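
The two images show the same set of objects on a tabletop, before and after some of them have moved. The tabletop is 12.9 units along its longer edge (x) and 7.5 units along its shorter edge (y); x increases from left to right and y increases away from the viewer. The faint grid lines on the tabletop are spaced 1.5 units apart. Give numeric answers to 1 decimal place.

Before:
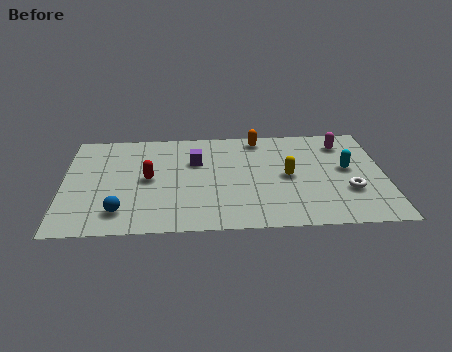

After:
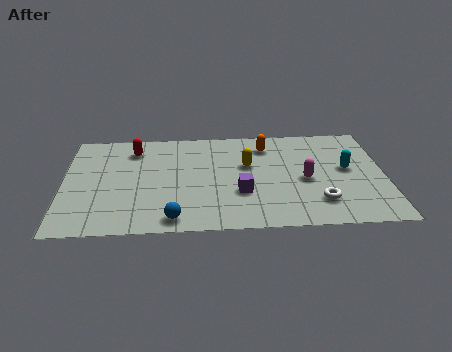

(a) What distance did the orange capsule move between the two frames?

0.7

From (7.9, 6.6) to (8.2, 6.0), the orange capsule covered √(0.3² + 0.6²) ≈ 0.7 units.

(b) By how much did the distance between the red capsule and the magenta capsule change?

-0.8

The distance was about 8.2 in the first image and 7.4 in the second, so they moved 0.8 units closer together.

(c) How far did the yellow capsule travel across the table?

1.8

From (9.0, 3.7) to (7.4, 4.6), the yellow capsule covered √(1.6² + 0.9²) ≈ 1.8 units.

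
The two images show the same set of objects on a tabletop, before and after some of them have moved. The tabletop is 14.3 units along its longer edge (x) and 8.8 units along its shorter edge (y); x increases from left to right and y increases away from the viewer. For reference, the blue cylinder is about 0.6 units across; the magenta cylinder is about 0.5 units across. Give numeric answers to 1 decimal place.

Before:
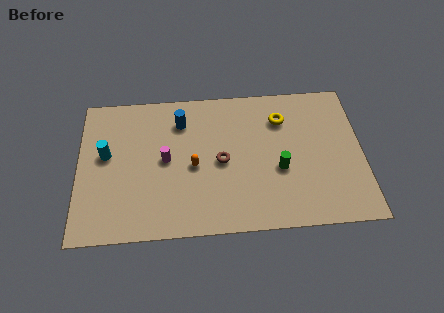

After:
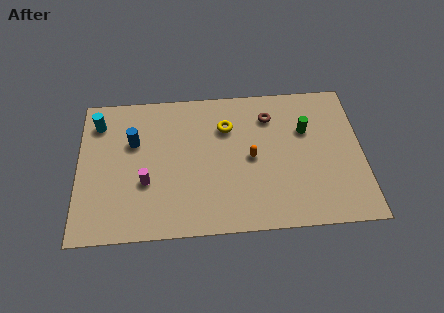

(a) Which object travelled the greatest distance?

the brown torus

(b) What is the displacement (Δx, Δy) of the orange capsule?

(2.9, 0.3)

The orange capsule started near (5.8, 4.0) and ended near (8.7, 4.3).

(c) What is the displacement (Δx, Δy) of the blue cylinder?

(-2.4, -1.1)

From the two frames, the blue cylinder sits at roughly (5.2, 6.8) before and (2.8, 5.7) after.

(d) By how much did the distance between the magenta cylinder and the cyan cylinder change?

+1.5

Before: roughly 3.0 units apart; after: 4.5. That's 1.5 units further apart.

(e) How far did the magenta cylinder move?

1.6

The magenta cylinder was near (4.4, 4.5) before and (3.4, 3.2) after, so it travelled √(1.0² + 1.3²) ≈ 1.6 units.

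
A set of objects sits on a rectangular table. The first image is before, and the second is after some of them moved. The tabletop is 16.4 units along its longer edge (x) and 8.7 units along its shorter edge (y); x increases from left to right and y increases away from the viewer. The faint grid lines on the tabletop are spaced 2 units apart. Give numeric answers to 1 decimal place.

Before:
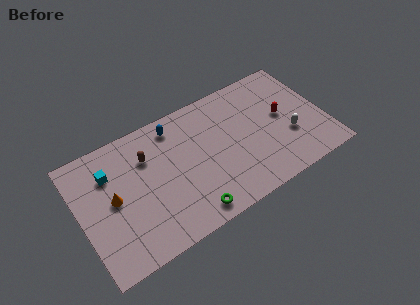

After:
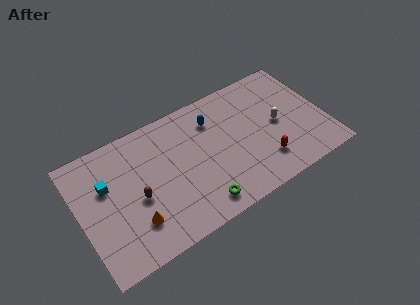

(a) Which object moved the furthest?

the red capsule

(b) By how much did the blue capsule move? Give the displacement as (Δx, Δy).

(2.5, -0.8)

The blue capsule started near (6.7, 7.4) and ended near (9.2, 6.6).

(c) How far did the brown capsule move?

2.6

From (4.7, 6.2) to (3.7, 3.8), the brown capsule covered √(1.0² + 2.4²) ≈ 2.6 units.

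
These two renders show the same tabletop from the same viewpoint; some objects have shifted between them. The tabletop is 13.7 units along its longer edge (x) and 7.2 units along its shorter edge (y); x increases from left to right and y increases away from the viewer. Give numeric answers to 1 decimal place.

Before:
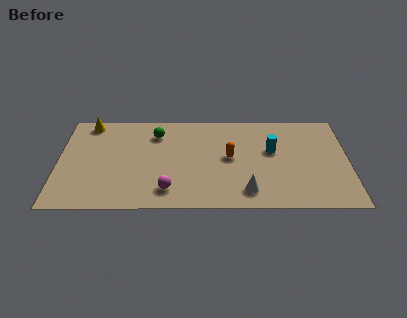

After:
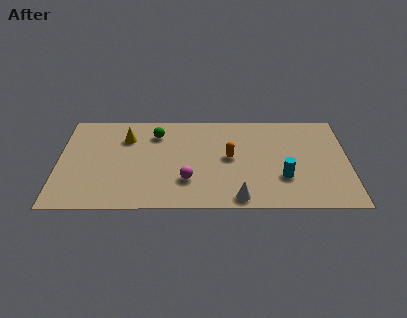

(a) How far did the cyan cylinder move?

2.1

The cyan cylinder was near (10.1, 4.3) before and (10.6, 2.3) after, so it travelled √(0.5² + 2.0²) ≈ 2.1 units.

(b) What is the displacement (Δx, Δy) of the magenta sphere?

(0.9, 0.7)

The magenta sphere started near (5.2, 1.4) and ended near (6.1, 2.1).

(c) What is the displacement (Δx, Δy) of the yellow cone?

(1.8, -1.1)

The yellow cone started near (1.4, 6.4) and ended near (3.2, 5.3).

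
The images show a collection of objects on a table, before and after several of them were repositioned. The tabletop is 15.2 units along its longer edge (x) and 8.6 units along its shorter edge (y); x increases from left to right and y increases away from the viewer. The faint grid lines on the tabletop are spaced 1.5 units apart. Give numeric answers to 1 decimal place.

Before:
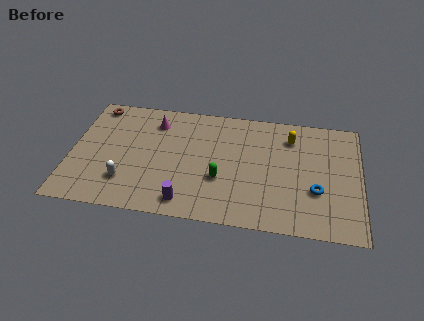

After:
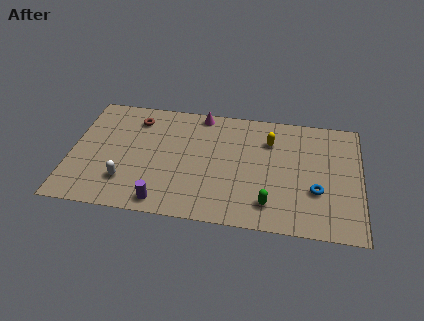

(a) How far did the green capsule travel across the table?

3.0

The green capsule was near (7.9, 3.1) before and (10.5, 1.7) after, so it travelled √(2.6² + 1.4²) ≈ 3.0 units.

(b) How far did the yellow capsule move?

1.2

The yellow capsule moved from about (11.5, 6.7) to (10.4, 6.3), a distance of √(1.1² + 0.4²) ≈ 1.2.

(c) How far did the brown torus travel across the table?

2.3

From (1.1, 7.6) to (3.3, 6.9), the brown torus covered √(2.2² + 0.7²) ≈ 2.3 units.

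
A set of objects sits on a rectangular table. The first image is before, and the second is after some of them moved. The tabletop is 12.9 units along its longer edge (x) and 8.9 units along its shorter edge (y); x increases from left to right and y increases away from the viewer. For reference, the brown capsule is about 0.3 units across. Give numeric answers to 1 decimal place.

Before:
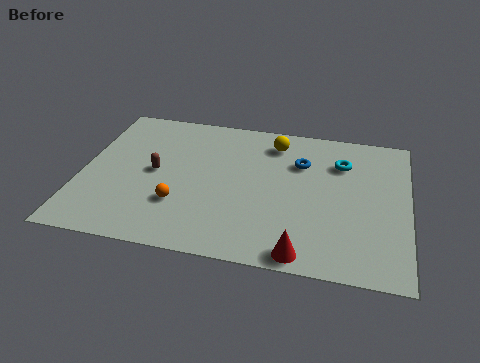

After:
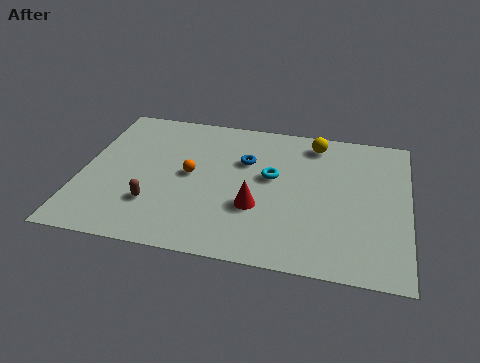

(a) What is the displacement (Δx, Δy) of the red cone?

(-1.9, 2.3)

The red cone started near (8.9, 0.8) and ended near (7.0, 3.1).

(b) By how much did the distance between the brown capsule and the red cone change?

-3.0

The distance was about 7.0 in the first image and 4.0 in the second, so they moved 3.0 units closer together.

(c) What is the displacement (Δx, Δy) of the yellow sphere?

(1.6, 0.3)

From the two frames, the yellow sphere sits at roughly (7.5, 7.3) before and (9.1, 7.6) after.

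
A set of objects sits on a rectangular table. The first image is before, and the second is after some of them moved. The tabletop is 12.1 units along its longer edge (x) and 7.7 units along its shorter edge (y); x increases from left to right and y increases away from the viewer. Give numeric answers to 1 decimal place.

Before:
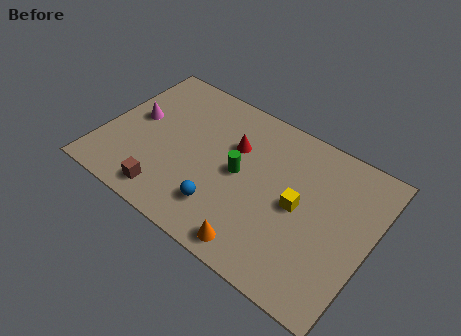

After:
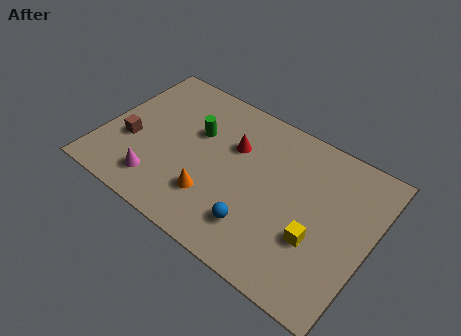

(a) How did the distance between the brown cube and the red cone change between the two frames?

+0.3

They were about 4.6 units apart before and 4.9 after — 0.3 units further apart.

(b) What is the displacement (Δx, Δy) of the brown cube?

(-2.1, 1.8)

The brown cube started near (3.4, 1.1) and ended near (1.3, 2.9).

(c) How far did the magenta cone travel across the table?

3.1

The magenta cone moved from about (1.3, 4.2) to (2.9, 1.5), a distance of √(1.6² + 2.7²) ≈ 3.1.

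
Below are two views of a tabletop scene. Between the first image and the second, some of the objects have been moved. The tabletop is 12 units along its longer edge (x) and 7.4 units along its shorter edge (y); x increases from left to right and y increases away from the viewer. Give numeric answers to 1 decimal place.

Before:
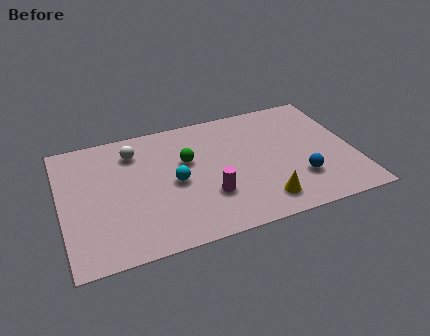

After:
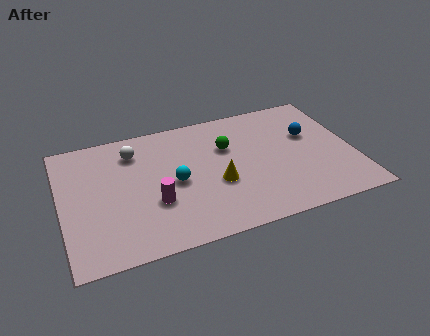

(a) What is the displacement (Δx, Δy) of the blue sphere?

(0.7, 2.5)

The blue sphere started near (9.6, 2.1) and ended near (10.3, 4.6).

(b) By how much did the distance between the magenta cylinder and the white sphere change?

-1.2

Before: roughly 4.5 units apart; after: 3.3. That's 1.2 units closer together.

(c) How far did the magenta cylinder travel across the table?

2.2

From (5.9, 2.3) to (3.7, 2.6), the magenta cylinder covered √(2.2² + 0.3²) ≈ 2.2 units.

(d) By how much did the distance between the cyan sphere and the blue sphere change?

+0.6

Before: roughly 5.2 units apart; after: 5.8. That's 0.6 units further apart.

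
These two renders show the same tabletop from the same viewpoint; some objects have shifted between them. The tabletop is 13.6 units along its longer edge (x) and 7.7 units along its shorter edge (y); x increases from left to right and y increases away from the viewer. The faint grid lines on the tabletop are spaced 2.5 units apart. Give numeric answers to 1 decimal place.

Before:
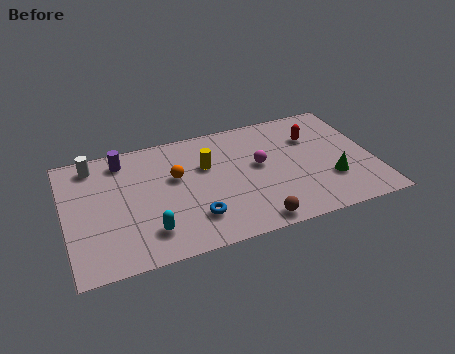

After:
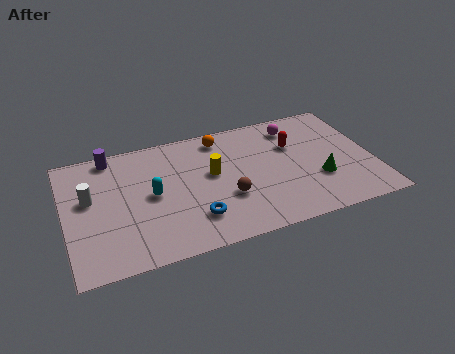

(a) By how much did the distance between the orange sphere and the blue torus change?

+2.1

Before: roughly 2.9 units apart; after: 5.0. That's 2.1 units further apart.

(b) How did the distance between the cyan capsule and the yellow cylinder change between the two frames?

-1.6

The distance was about 4.3 in the first image and 2.7 in the second, so they moved 1.6 units closer together.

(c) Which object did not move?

the blue torus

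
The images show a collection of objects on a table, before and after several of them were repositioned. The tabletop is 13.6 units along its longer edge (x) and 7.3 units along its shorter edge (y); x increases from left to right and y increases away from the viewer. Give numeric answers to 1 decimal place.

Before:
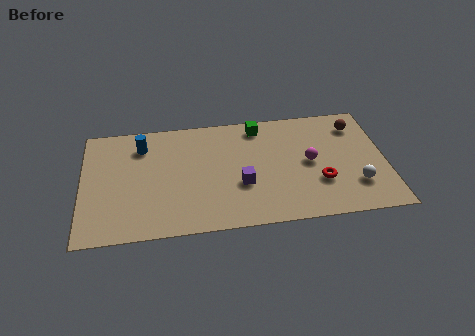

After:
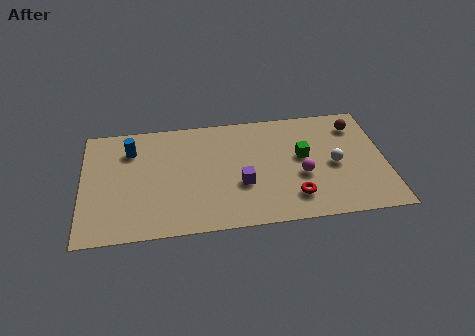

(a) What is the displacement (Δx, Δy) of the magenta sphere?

(-0.4, -0.8)

From the two frames, the magenta sphere sits at roughly (10.2, 3.7) before and (9.8, 2.9) after.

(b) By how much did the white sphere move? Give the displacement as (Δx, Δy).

(-0.9, 1.4)

The white sphere was at about (12.2, 2.0) and moved to about (11.3, 3.4).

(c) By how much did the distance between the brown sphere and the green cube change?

-1.4

The distance was about 4.4 in the first image and 3.0 in the second, so they moved 1.4 units closer together.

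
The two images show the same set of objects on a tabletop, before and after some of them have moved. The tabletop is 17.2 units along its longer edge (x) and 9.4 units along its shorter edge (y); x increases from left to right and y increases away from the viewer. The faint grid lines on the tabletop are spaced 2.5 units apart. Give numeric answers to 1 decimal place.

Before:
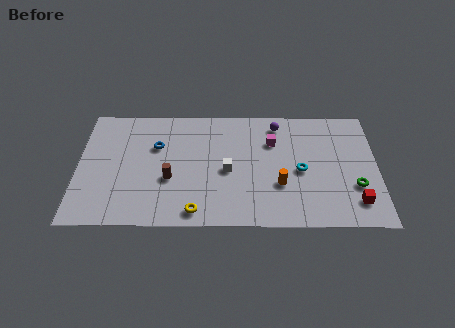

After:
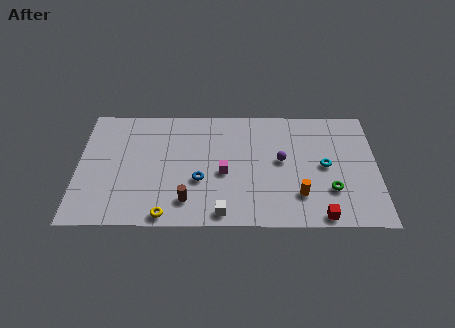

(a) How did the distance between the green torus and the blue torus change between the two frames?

-4.3

They were about 11.8 units apart before and 7.5 after — 4.3 units closer together.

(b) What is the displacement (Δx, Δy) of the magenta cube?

(-2.8, -2.5)

From the two frames, the magenta cube sits at roughly (11.2, 6.6) before and (8.4, 4.1) after.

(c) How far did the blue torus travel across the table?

3.7

From (4.5, 6.2) to (7.0, 3.5), the blue torus covered √(2.5² + 2.7²) ≈ 3.7 units.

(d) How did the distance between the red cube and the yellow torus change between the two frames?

-0.3

The distance was about 9.1 in the first image and 8.8 in the second, so they moved 0.3 units closer together.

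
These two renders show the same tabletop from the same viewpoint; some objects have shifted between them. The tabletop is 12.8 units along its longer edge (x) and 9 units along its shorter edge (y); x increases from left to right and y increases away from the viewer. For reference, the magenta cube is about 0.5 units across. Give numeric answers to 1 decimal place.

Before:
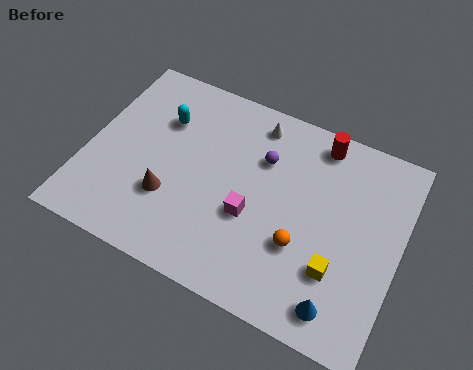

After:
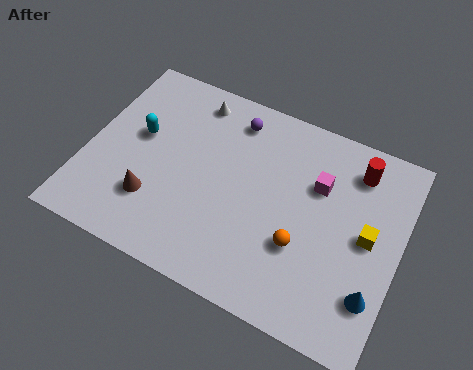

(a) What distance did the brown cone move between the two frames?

0.7

The brown cone was near (3.6, 2.9) before and (3.0, 2.5) after, so it travelled √(0.6² + 0.4²) ≈ 0.7 units.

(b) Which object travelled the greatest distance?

the magenta cube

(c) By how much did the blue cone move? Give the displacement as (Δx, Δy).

(1.2, 1.0)

The blue cone started near (10.8, 1.3) and ended near (12.0, 2.3).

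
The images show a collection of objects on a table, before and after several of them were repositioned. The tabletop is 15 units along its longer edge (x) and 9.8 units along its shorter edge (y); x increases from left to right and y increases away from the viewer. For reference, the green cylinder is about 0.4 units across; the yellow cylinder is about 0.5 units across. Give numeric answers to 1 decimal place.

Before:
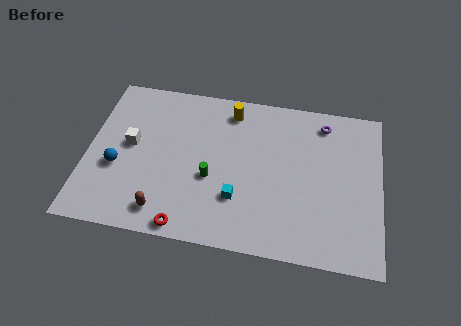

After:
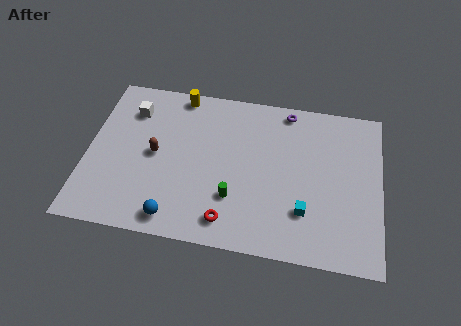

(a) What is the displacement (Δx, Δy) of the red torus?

(2.1, 0.7)

From the two frames, the red torus sits at roughly (5.3, 0.8) before and (7.4, 1.5) after.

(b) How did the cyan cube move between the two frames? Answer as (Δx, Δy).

(3.4, -0.2)

The cyan cube started near (7.8, 2.9) and ended near (11.2, 2.7).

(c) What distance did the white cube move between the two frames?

2.2

The white cube was near (2.2, 5.3) before and (2.1, 7.5) after, so it travelled √(0.1² + 2.2²) ≈ 2.2 units.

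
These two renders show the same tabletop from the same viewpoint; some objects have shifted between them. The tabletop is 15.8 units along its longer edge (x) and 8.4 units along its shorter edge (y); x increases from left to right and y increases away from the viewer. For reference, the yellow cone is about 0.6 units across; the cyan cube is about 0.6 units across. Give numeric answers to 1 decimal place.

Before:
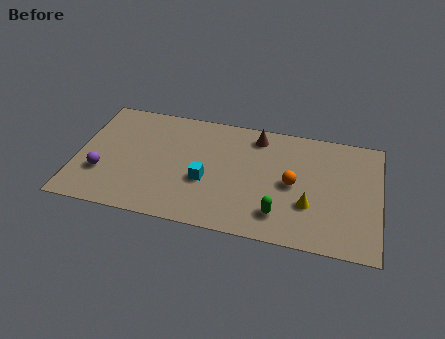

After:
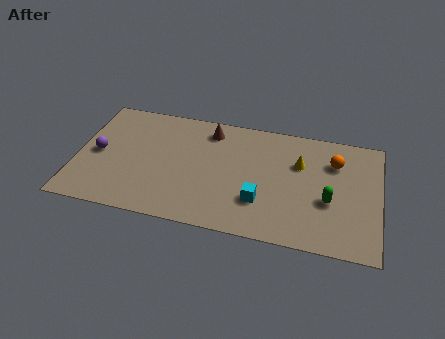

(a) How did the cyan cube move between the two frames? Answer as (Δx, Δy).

(2.9, -0.8)

The cyan cube was at about (6.8, 3.3) and moved to about (9.7, 2.5).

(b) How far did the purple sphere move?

1.4

From (1.4, 2.7) to (1.1, 4.1), the purple sphere covered √(0.3² + 1.4²) ≈ 1.4 units.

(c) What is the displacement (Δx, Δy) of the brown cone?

(-2.5, -0.1)

From the two frames, the brown cone sits at roughly (9.3, 7.1) before and (6.8, 7.0) after.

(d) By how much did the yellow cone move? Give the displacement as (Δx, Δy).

(-0.6, 2.8)

From the two frames, the yellow cone sits at roughly (12.2, 2.8) before and (11.6, 5.6) after.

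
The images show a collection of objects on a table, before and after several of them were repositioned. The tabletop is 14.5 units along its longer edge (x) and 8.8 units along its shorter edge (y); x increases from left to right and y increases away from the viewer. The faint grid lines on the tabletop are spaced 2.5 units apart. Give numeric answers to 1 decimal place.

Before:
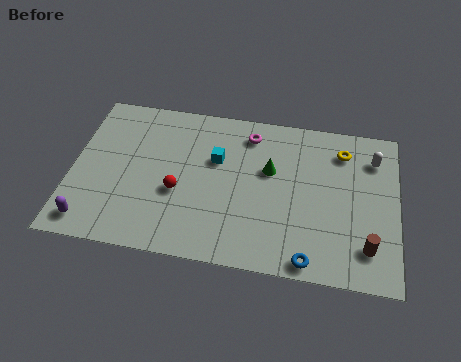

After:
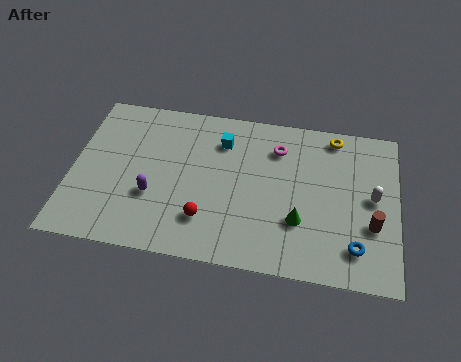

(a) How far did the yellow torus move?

0.9

The yellow torus moved from about (12.0, 7.0) to (11.6, 7.8), a distance of √(0.4² + 0.8²) ≈ 0.9.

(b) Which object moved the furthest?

the purple capsule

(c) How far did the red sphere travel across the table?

1.8

From (4.8, 3.5) to (6.1, 2.2), the red sphere covered √(1.3² + 1.3²) ≈ 1.8 units.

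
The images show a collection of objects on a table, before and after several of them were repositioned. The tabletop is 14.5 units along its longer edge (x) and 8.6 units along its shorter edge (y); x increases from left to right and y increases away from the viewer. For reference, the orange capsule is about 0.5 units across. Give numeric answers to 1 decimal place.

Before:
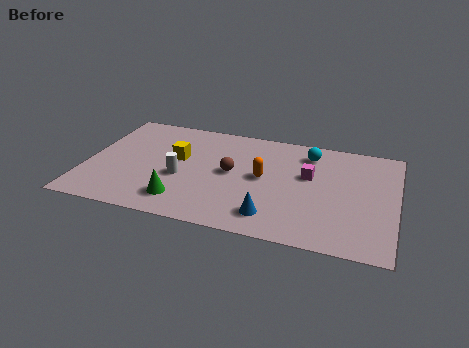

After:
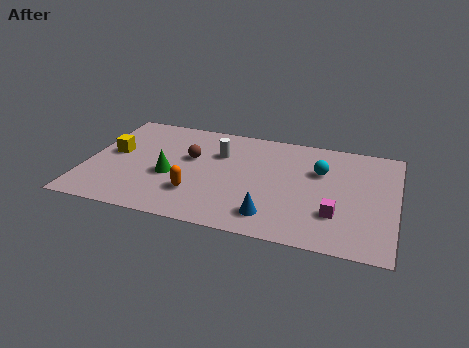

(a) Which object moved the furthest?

the orange capsule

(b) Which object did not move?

the blue cone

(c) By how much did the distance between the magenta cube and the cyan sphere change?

+1.5

They were about 1.8 units apart before and 3.3 after — 1.5 units further apart.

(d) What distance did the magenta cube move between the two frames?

3.0

From (10.4, 5.2) to (11.8, 2.5), the magenta cube covered √(1.4² + 2.7²) ≈ 3.0 units.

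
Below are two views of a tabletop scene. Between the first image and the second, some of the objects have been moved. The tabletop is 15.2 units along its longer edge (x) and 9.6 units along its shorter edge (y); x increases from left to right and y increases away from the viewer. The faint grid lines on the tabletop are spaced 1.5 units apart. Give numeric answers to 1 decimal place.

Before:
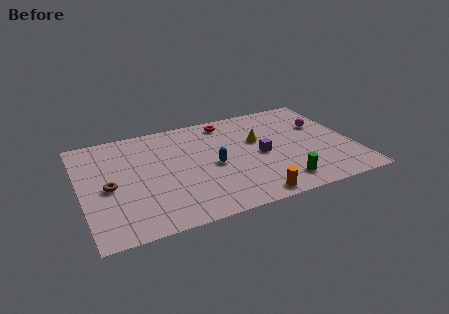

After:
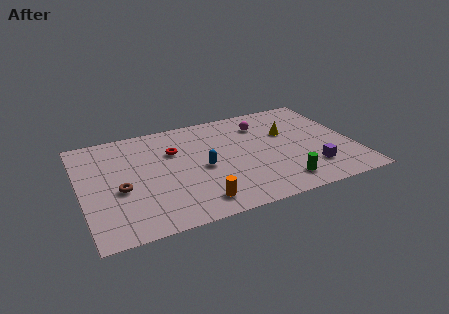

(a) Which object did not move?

the green cylinder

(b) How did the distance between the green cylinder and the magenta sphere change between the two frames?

+0.4

Before: roughly 5.4 units apart; after: 5.8. That's 0.4 units further apart.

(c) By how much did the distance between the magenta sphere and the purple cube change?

+1.5

Before: roughly 4.1 units apart; after: 5.6. That's 1.5 units further apart.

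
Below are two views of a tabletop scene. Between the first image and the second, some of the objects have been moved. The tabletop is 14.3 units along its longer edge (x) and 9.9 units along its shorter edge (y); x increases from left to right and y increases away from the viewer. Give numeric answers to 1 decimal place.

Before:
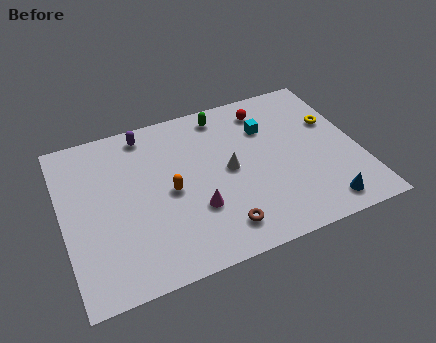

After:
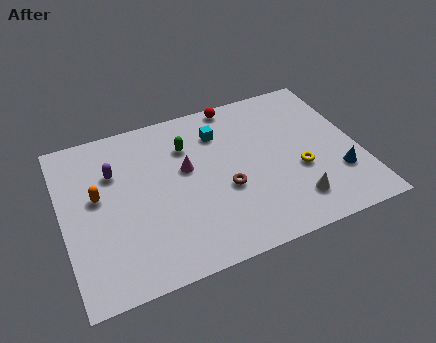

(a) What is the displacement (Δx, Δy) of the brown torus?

(0.5, 2.2)

From the two frames, the brown torus sits at roughly (7.2, 1.7) before and (7.7, 3.9) after.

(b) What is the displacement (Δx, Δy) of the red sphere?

(-1.4, 0.9)

The red sphere started near (10.2, 8.2) and ended near (8.8, 9.1).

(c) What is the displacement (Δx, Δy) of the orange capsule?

(-3.4, 0.9)

The orange capsule was at about (5.1, 4.7) and moved to about (1.7, 5.6).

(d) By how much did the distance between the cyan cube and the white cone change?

+3.4

Before: roughly 2.9 units apart; after: 6.3. That's 3.4 units further apart.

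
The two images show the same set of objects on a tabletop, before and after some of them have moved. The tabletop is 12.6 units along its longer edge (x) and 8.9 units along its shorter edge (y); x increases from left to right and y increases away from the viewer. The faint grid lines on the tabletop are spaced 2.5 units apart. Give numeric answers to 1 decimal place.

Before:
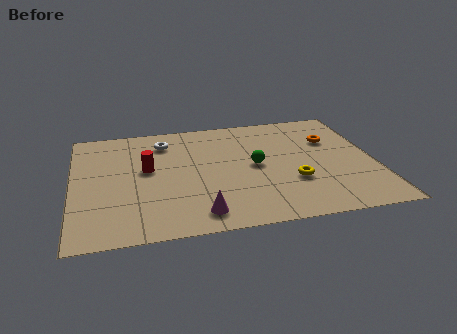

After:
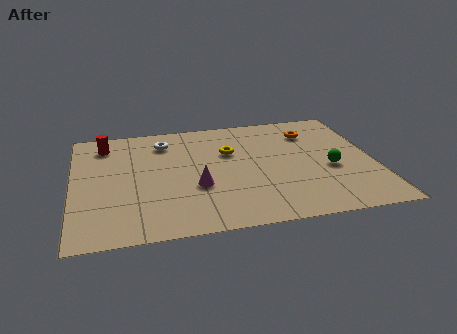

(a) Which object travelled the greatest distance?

the yellow torus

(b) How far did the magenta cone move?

2.0

From (5.1, 1.3) to (5.1, 3.3), the magenta cone covered √(0.0² + 2.0²) ≈ 2.0 units.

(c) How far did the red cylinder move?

2.9

The red cylinder moved from about (3.1, 5.0) to (1.4, 7.3), a distance of √(1.7² + 2.3²) ≈ 2.9.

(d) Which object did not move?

the white torus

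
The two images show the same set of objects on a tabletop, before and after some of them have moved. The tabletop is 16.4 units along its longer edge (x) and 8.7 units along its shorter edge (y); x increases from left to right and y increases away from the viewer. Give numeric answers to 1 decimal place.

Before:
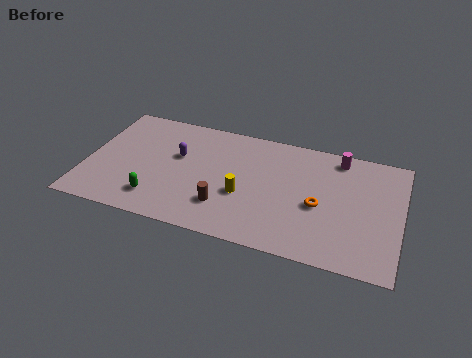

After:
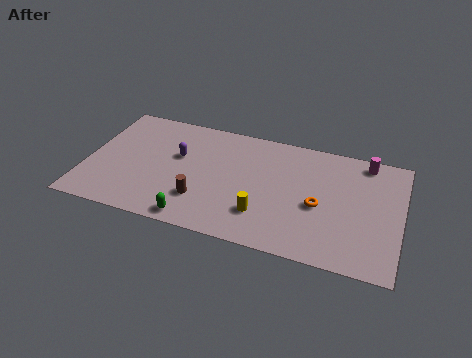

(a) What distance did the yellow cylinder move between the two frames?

1.6

From (8.3, 3.4) to (9.4, 2.3), the yellow cylinder covered √(1.1² + 1.1²) ≈ 1.6 units.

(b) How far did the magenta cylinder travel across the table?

1.4

The magenta cylinder moved from about (13.0, 7.6) to (14.4, 7.7), a distance of √(1.4² + 0.1²) ≈ 1.4.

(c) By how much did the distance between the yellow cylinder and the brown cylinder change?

+1.8

Before: roughly 1.4 units apart; after: 3.2. That's 1.8 units further apart.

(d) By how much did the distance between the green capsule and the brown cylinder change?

-2.0

The distance was about 3.5 in the first image and 1.5 in the second, so they moved 2.0 units closer together.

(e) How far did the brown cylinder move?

1.2

From (7.4, 2.3) to (6.2, 2.4), the brown cylinder covered √(1.2² + 0.1²) ≈ 1.2 units.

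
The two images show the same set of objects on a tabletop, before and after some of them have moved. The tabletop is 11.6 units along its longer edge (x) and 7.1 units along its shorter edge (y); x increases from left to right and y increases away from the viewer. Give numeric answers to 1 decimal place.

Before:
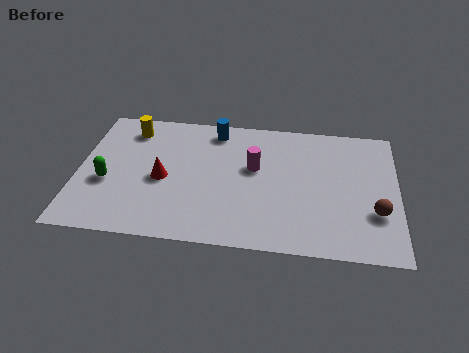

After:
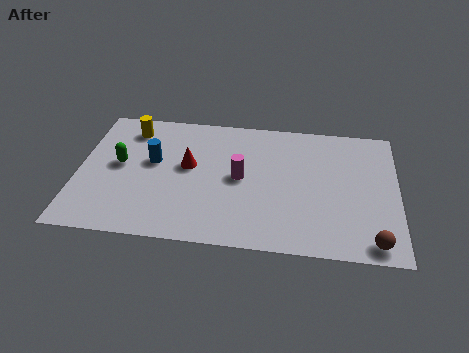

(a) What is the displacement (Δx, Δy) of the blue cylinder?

(-2.2, -2.0)

The blue cylinder started near (4.9, 6.1) and ended near (2.7, 4.1).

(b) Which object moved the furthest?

the blue cylinder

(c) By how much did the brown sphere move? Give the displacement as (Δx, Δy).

(-0.1, -1.5)

The brown sphere started near (10.8, 2.3) and ended near (10.7, 0.8).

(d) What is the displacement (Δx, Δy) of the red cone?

(0.9, 0.8)

From the two frames, the red cone sits at roughly (3.1, 3.2) before and (4.0, 4.0) after.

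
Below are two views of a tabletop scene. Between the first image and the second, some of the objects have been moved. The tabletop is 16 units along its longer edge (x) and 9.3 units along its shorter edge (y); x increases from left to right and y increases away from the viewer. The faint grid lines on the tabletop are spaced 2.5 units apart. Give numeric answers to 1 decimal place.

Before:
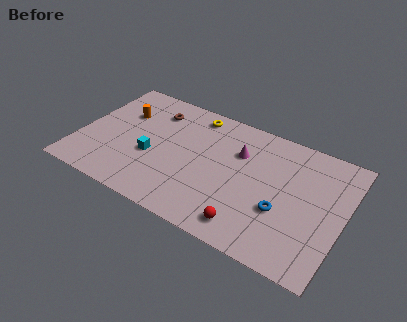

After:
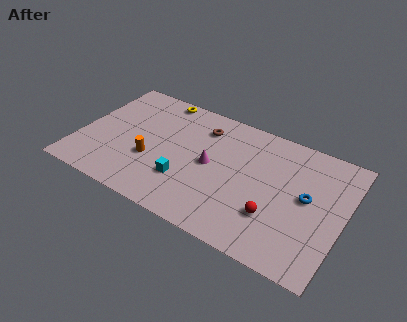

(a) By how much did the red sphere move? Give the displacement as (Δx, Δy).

(1.3, 1.4)

From the two frames, the red sphere sits at roughly (10.8, 1.4) before and (12.1, 2.8) after.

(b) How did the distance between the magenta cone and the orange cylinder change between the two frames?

-3.5

The distance was about 7.2 in the first image and 3.7 in the second, so they moved 3.5 units closer together.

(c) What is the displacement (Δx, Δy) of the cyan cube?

(2.2, -0.9)

The cyan cube was at about (4.5, 3.7) and moved to about (6.7, 2.8).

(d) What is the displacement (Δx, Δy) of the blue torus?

(1.3, 1.6)

From the two frames, the blue torus sits at roughly (12.5, 3.4) before and (13.8, 5.0) after.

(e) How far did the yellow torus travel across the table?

2.3

From (6.5, 8.1) to (4.2, 8.5), the yellow torus covered √(2.3² + 0.4²) ≈ 2.3 units.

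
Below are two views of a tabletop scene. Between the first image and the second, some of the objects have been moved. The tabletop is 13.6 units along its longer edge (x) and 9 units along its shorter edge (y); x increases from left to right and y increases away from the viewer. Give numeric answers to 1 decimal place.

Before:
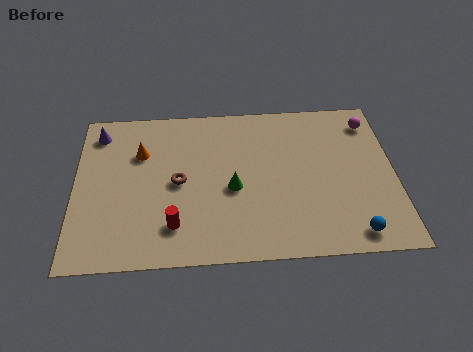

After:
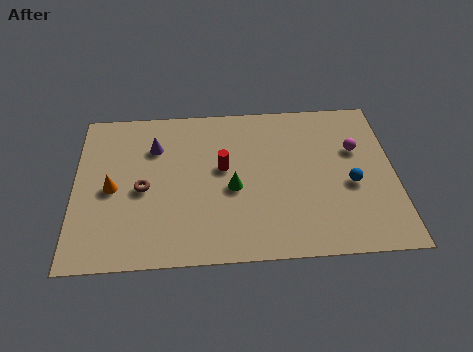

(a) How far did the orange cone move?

2.3

The orange cone moved from about (2.8, 6.2) to (1.6, 4.2), a distance of √(1.2² + 2.0²) ≈ 2.3.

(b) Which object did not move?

the green cone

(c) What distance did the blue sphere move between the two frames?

2.7

The blue sphere moved from about (11.7, 1.1) to (11.7, 3.8), a distance of √(0.0² + 2.7²) ≈ 2.7.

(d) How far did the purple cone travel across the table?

2.6

The purple cone was near (1.0, 7.5) before and (3.4, 6.5) after, so it travelled √(2.4² + 1.0²) ≈ 2.6 units.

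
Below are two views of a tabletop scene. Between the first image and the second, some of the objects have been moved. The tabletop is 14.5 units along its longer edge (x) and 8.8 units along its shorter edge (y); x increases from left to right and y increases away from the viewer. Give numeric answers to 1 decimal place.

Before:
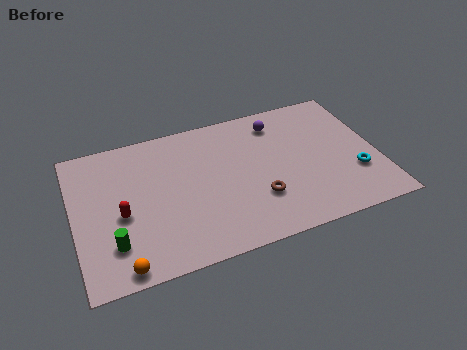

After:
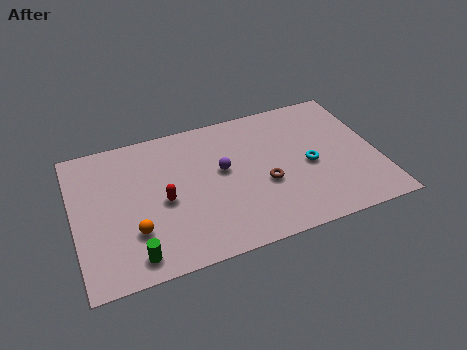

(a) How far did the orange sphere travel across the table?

1.9

From (2.0, 0.8) to (2.7, 2.6), the orange sphere covered √(0.7² + 1.8²) ≈ 1.9 units.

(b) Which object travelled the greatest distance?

the purple sphere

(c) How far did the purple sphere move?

3.6

The purple sphere was near (10.0, 7.2) before and (7.1, 5.0) after, so it travelled √(2.9² + 2.2²) ≈ 3.6 units.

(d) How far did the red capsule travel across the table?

2.0

From (2.2, 3.8) to (4.2, 4.0), the red capsule covered √(2.0² + 0.2²) ≈ 2.0 units.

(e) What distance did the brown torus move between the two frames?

0.9

The brown torus moved from about (8.6, 2.7) to (9.0, 3.5), a distance of √(0.4² + 0.8²) ≈ 0.9.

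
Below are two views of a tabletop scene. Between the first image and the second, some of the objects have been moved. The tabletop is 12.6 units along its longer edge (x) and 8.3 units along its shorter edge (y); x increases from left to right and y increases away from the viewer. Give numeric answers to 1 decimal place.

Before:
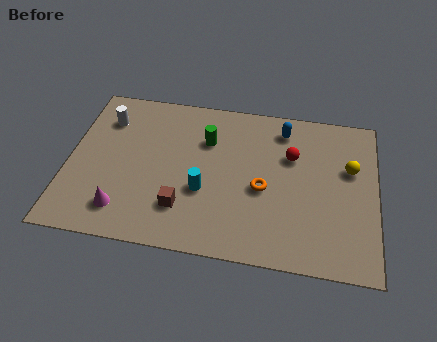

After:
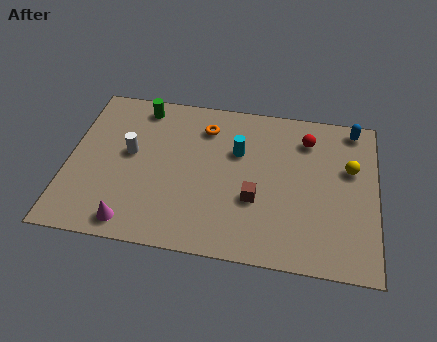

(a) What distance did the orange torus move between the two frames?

3.8

From (8.0, 3.6) to (5.5, 6.5), the orange torus covered √(2.5² + 2.9²) ≈ 3.8 units.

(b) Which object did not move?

the yellow sphere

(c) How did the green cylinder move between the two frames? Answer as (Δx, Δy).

(-2.8, 1.4)

From the two frames, the green cylinder sits at roughly (5.6, 5.8) before and (2.8, 7.2) after.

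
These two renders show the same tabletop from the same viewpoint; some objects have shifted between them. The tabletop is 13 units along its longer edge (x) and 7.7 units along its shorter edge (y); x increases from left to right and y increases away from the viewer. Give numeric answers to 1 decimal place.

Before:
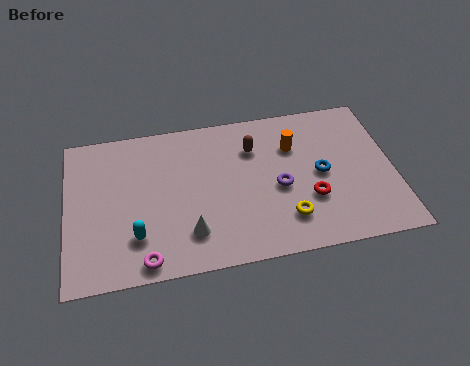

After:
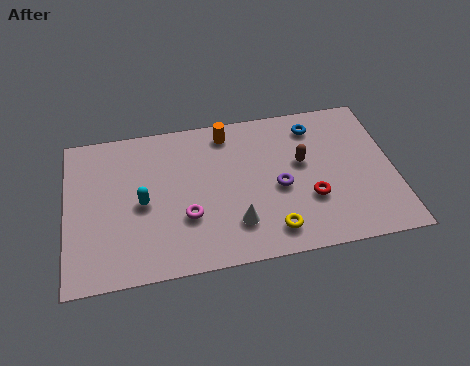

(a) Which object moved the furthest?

the orange cylinder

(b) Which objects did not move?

the red torus and the purple torus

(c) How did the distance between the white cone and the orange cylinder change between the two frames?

-0.9

The distance was about 5.6 in the first image and 4.7 in the second, so they moved 0.9 units closer together.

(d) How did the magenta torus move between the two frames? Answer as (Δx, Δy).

(1.7, 1.8)

From the two frames, the magenta torus sits at roughly (3.0, 0.8) before and (4.7, 2.6) after.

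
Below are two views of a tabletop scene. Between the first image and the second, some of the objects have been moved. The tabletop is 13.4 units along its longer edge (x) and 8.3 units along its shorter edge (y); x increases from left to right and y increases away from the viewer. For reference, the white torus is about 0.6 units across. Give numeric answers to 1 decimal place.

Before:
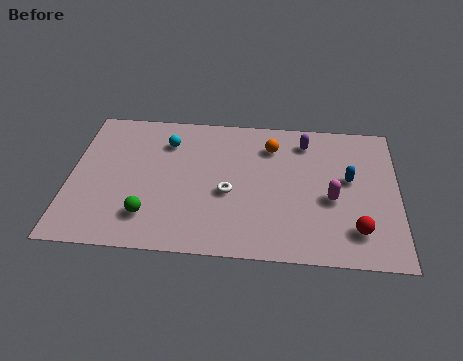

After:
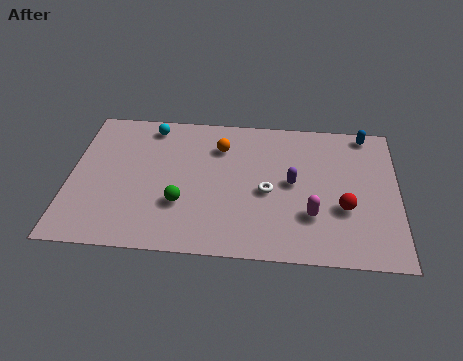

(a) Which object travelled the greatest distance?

the blue capsule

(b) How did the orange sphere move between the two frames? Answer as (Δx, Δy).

(-2.1, -0.2)

The orange sphere was at about (8.2, 6.4) and moved to about (6.1, 6.2).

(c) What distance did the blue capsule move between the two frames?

2.9

The blue capsule moved from about (11.4, 4.7) to (12.1, 7.5), a distance of √(0.7² + 2.8²) ≈ 2.9.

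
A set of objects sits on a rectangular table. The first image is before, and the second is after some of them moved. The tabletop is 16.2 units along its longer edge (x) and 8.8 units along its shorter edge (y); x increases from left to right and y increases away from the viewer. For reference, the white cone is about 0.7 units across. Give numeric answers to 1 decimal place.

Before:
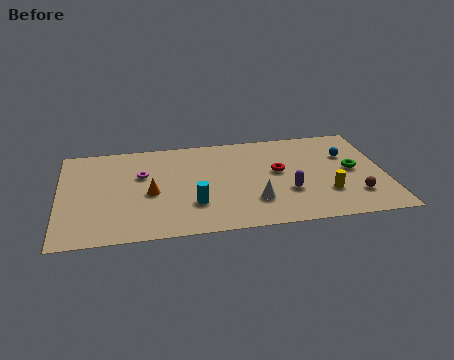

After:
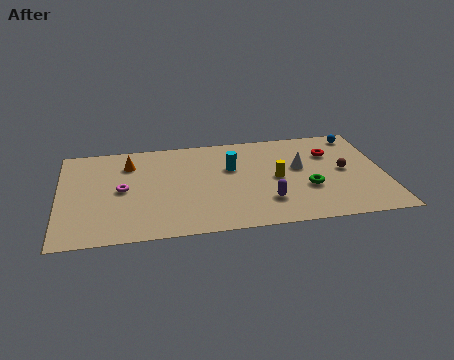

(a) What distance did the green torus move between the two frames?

2.6

The green torus moved from about (14.6, 4.5) to (12.3, 3.2), a distance of √(2.3² + 1.3²) ≈ 2.6.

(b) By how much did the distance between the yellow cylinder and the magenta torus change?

-1.9

Before: roughly 9.6 units apart; after: 7.7. That's 1.9 units closer together.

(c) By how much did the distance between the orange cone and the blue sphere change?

+1.5

Before: roughly 10.1 units apart; after: 11.6. That's 1.5 units further apart.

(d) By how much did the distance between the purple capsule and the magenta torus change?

-0.3

Before: roughly 7.7 units apart; after: 7.4. That's 0.3 units closer together.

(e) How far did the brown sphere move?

2.3

The brown sphere was near (14.6, 2.2) before and (14.2, 4.5) after, so it travelled √(0.4² + 2.3²) ≈ 2.3 units.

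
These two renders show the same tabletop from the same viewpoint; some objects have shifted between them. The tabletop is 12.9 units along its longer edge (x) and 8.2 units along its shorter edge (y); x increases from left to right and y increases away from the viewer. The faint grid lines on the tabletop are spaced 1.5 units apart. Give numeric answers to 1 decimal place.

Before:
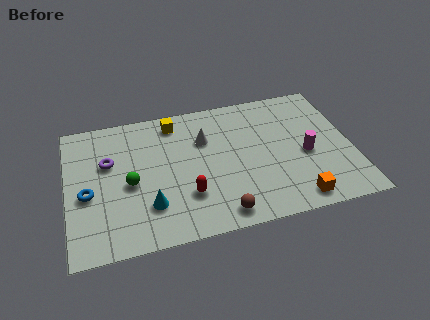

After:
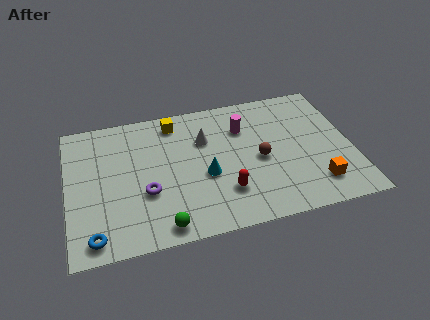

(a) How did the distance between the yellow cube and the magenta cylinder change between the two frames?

-3.4

The distance was about 6.7 in the first image and 3.3 in the second, so they moved 3.4 units closer together.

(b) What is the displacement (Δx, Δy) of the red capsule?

(1.7, -0.2)

The red capsule started near (5.3, 2.4) and ended near (7.0, 2.2).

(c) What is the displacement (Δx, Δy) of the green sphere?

(1.3, -2.8)

The green sphere started near (2.8, 3.7) and ended near (4.1, 0.9).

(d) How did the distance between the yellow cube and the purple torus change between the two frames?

+0.7

They were about 3.6 units apart before and 4.3 after — 0.7 units further apart.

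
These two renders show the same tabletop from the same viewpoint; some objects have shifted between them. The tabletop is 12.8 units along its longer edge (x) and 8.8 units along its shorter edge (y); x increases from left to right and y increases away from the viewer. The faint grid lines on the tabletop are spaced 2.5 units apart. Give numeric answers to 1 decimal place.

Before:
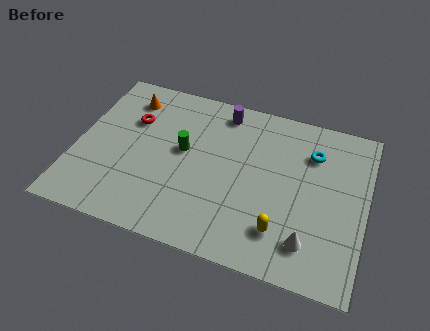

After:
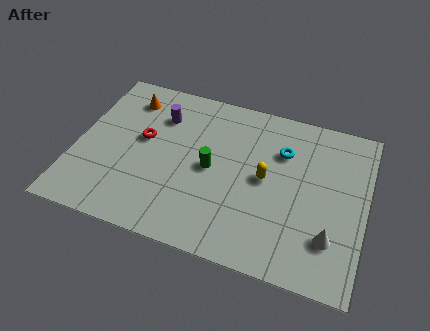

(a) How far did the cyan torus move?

1.3

From (10.3, 6.5) to (9.0, 6.2), the cyan torus covered √(1.3² + 0.3²) ≈ 1.3 units.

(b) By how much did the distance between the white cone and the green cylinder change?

-0.8

Before: roughly 6.6 units apart; after: 5.8. That's 0.8 units closer together.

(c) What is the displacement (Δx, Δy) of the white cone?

(0.9, 0.5)

From the two frames, the white cone sits at roughly (10.5, 1.8) before and (11.4, 2.3) after.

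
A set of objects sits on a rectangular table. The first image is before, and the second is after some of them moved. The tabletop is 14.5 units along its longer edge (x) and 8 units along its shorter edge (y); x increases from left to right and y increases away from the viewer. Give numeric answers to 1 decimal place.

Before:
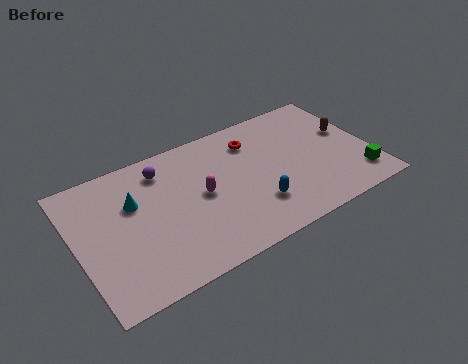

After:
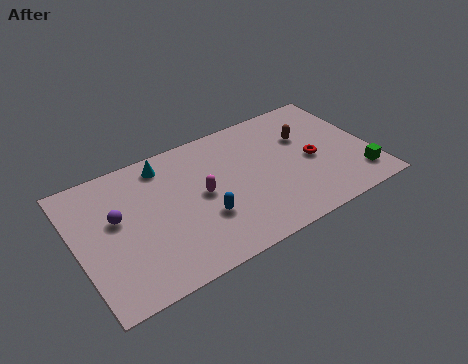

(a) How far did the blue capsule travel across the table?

2.5

From (8.5, 2.2) to (6.0, 2.7), the blue capsule covered √(2.5² + 0.5²) ≈ 2.5 units.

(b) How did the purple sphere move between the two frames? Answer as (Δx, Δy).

(-2.5, -1.8)

The purple sphere was at about (4.5, 6.5) and moved to about (2.0, 4.7).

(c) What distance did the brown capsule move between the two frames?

2.2

From (13.6, 4.7) to (11.5, 5.3), the brown capsule covered √(2.1² + 0.6²) ≈ 2.2 units.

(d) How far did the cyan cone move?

2.3

The cyan cone moved from about (2.9, 5.2) to (4.6, 6.8), a distance of √(1.7² + 1.6²) ≈ 2.3.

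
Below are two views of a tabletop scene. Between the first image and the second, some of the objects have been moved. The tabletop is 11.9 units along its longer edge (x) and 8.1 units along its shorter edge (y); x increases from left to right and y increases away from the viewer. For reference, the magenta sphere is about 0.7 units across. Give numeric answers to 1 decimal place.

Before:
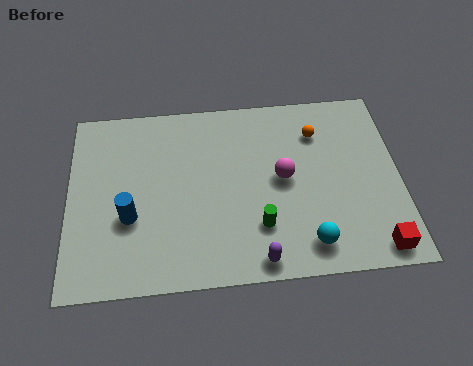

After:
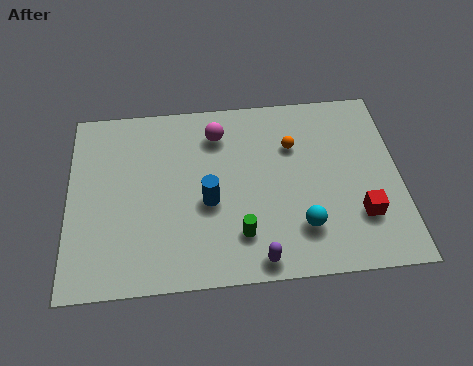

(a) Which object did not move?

the purple capsule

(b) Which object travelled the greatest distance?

the magenta sphere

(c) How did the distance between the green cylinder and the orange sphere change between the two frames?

-0.3

Before: roughly 4.5 units apart; after: 4.2. That's 0.3 units closer together.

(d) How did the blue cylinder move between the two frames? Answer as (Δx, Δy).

(2.8, 0.4)

The blue cylinder was at about (2.2, 3.0) and moved to about (5.0, 3.4).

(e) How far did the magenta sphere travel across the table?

3.2

The magenta sphere moved from about (7.7, 4.2) to (5.4, 6.4), a distance of √(2.3² + 2.2²) ≈ 3.2.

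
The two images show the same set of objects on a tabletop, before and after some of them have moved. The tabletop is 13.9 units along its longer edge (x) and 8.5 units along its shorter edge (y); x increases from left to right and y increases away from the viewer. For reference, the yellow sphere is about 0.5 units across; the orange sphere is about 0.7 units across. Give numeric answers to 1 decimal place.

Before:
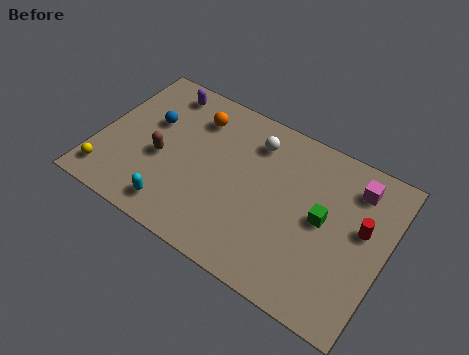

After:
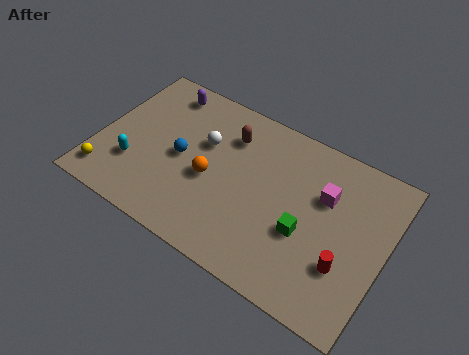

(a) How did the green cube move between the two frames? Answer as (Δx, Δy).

(-0.7, -1.1)

The green cube was at about (10.9, 4.4) and moved to about (10.2, 3.3).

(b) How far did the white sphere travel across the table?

2.6

The white sphere was near (7.2, 6.7) before and (4.9, 5.4) after, so it travelled √(2.3² + 1.3²) ≈ 2.6 units.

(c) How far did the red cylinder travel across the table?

2.3

The red cylinder moved from about (12.7, 4.9) to (12.2, 2.7), a distance of √(0.5² + 2.2²) ≈ 2.3.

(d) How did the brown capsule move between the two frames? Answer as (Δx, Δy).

(2.9, 2.8)

From the two frames, the brown capsule sits at roughly (3.1, 3.6) before and (6.0, 6.4) after.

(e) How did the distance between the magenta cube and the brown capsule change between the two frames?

-4.7

Before: roughly 9.6 units apart; after: 4.9. That's 4.7 units closer together.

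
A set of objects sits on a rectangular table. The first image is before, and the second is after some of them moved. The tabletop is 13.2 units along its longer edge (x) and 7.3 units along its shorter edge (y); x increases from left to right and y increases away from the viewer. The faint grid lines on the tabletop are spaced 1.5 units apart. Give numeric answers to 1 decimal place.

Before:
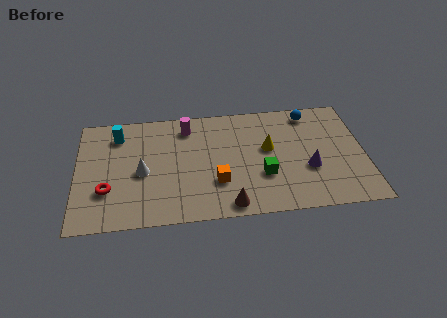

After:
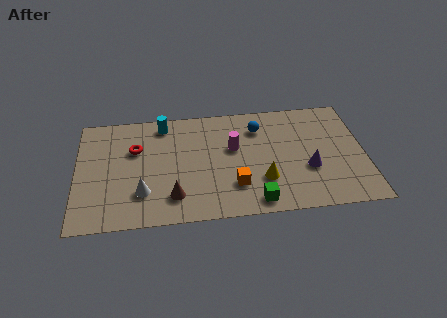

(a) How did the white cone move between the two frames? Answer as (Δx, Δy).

(0.0, -1.3)

The white cone started near (3.0, 3.3) and ended near (3.0, 2.0).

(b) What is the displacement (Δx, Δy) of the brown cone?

(-2.5, 0.8)

From the two frames, the brown cone sits at roughly (6.9, 0.8) before and (4.4, 1.6) after.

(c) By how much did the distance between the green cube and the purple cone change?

+1.0

They were about 2.1 units apart before and 3.1 after — 1.0 units further apart.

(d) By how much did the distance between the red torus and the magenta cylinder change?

-0.7

The distance was about 5.2 in the first image and 4.5 in the second, so they moved 0.7 units closer together.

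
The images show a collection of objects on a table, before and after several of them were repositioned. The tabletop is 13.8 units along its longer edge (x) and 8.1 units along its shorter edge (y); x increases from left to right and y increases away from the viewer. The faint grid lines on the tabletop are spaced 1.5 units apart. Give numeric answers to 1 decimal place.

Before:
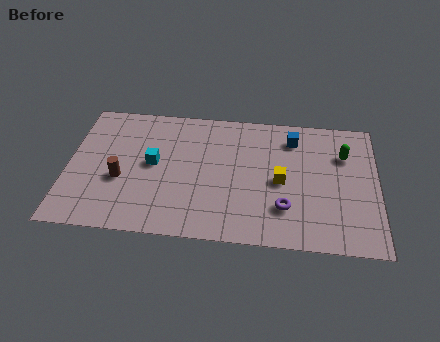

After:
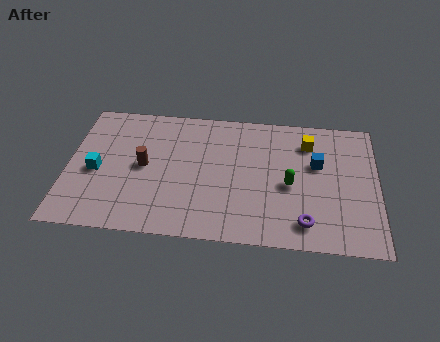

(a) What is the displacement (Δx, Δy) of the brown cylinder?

(1.0, 0.9)

From the two frames, the brown cylinder sits at roughly (2.4, 3.2) before and (3.4, 4.1) after.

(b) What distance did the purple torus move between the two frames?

1.2

The purple torus moved from about (9.7, 2.2) to (10.6, 1.4), a distance of √(0.9² + 0.8²) ≈ 1.2.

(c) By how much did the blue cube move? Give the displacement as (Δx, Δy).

(1.1, -1.5)

The blue cube started near (10.0, 6.5) and ended near (11.1, 5.0).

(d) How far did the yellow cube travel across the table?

2.8

The yellow cube was near (9.5, 3.8) before and (10.7, 6.3) after, so it travelled √(1.2² + 2.5²) ≈ 2.8 units.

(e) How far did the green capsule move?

3.2

The green capsule was near (12.3, 5.7) before and (9.9, 3.6) after, so it travelled √(2.4² + 2.1²) ≈ 3.2 units.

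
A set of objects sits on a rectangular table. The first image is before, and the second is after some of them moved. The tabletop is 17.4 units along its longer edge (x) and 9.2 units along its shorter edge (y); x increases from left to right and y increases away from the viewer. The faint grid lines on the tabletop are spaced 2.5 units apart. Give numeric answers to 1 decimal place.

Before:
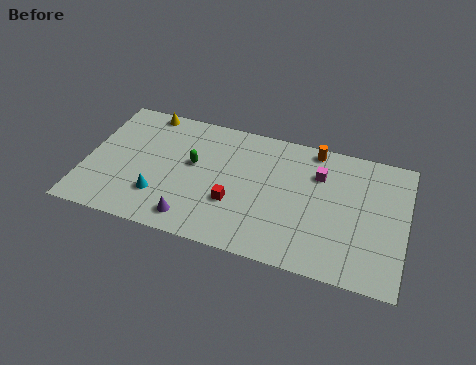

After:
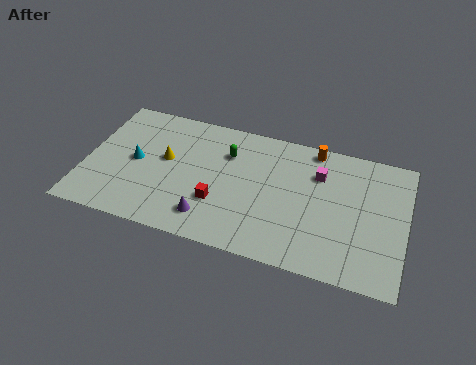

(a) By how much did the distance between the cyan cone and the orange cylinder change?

+0.3

Before: roughly 9.9 units apart; after: 10.2. That's 0.3 units further apart.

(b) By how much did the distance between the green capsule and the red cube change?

+0.4

The distance was about 3.2 in the first image and 3.6 in the second, so they moved 0.4 units further apart.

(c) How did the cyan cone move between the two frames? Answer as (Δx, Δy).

(-1.5, 2.1)

The cyan cone was at about (4.2, 2.5) and moved to about (2.7, 4.6).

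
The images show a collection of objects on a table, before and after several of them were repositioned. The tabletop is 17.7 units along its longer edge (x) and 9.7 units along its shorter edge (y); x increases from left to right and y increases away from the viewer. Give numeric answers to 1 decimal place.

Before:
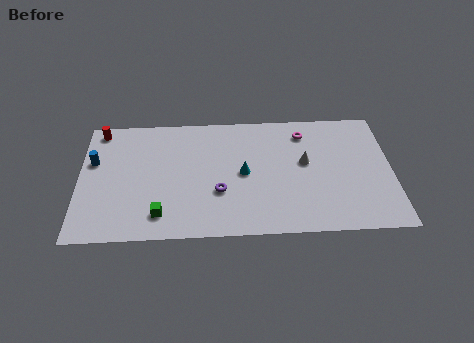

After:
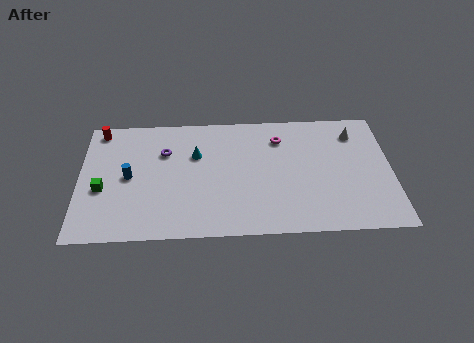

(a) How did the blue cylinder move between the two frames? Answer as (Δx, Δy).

(2.0, -1.3)

The blue cylinder was at about (0.8, 6.1) and moved to about (2.8, 4.8).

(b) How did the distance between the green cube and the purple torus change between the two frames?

+0.8

They were about 3.7 units apart before and 4.5 after — 0.8 units further apart.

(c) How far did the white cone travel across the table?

3.6

The white cone moved from about (12.8, 5.5) to (15.7, 7.7), a distance of √(2.9² + 2.2²) ≈ 3.6.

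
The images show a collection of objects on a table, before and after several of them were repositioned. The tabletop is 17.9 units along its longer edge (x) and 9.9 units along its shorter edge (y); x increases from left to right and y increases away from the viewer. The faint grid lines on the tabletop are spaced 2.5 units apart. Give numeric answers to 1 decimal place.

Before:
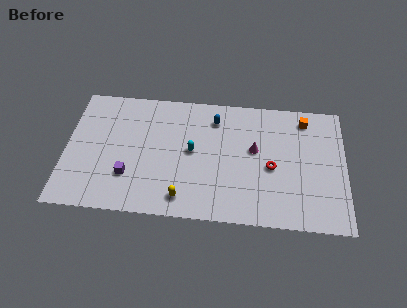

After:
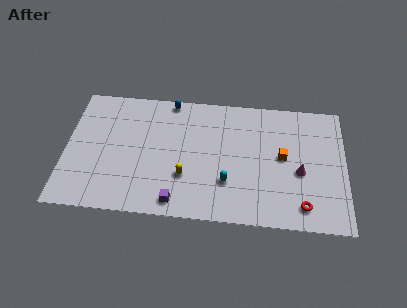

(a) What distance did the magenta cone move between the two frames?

3.3

From (12.1, 5.7) to (15.0, 4.2), the magenta cone covered √(2.9² + 1.5²) ≈ 3.3 units.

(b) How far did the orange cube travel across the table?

3.4

The orange cube was near (15.3, 8.4) before and (13.9, 5.3) after, so it travelled √(1.4² + 3.1²) ≈ 3.4 units.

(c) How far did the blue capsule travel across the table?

3.1

From (9.5, 7.9) to (6.6, 9.1), the blue capsule covered √(2.9² + 1.2²) ≈ 3.1 units.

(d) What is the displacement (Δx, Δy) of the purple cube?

(3.1, -1.7)

From the two frames, the purple cube sits at roughly (4.1, 2.9) before and (7.2, 1.2) after.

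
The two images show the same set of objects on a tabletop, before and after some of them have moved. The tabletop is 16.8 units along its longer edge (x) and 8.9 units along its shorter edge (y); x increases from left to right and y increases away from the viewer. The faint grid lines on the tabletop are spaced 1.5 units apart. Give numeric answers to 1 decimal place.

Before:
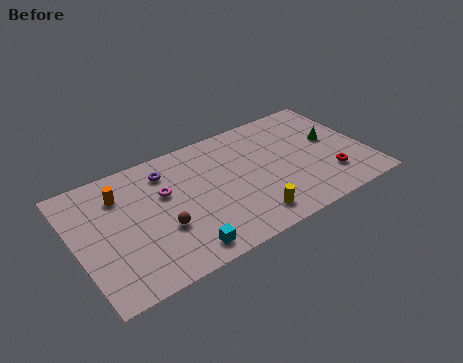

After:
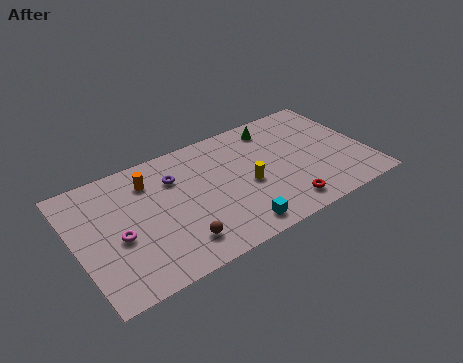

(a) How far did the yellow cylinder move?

2.4

The yellow cylinder moved from about (9.5, 1.5) to (9.8, 3.9), a distance of √(0.3² + 2.4²) ≈ 2.4.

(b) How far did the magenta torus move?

3.4

The magenta torus was near (5.2, 5.6) before and (2.3, 3.8) after, so it travelled √(2.9² + 1.8²) ≈ 3.4 units.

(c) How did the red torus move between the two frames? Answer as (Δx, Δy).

(-2.9, -0.9)

The red torus started near (14.4, 2.3) and ended near (11.5, 1.4).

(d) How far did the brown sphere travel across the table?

1.6

The brown sphere was near (4.7, 3.2) before and (5.4, 1.8) after, so it travelled √(0.7² + 1.4²) ≈ 1.6 units.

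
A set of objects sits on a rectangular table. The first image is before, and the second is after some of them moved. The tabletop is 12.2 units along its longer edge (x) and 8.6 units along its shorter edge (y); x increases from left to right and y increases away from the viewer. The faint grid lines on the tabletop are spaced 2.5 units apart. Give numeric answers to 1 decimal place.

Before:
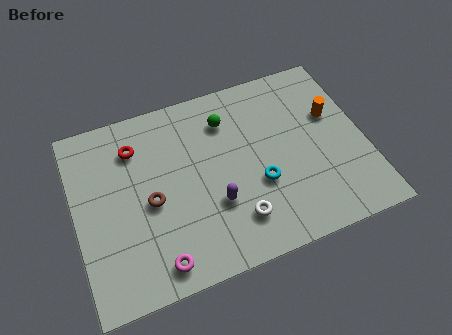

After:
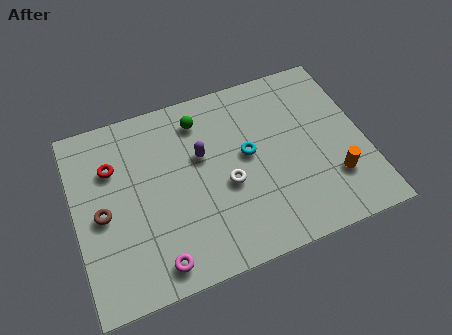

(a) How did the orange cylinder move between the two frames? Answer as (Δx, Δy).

(-0.3, -3.0)

From the two frames, the orange cylinder sits at roughly (11.0, 5.4) before and (10.7, 2.4) after.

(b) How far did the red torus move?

1.2

The red torus moved from about (2.7, 6.6) to (1.7, 6.0), a distance of √(1.0² + 0.6²) ≈ 1.2.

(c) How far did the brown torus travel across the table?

2.0

The brown torus was near (3.1, 3.9) before and (1.1, 4.0) after, so it travelled √(2.0² + 0.1²) ≈ 2.0 units.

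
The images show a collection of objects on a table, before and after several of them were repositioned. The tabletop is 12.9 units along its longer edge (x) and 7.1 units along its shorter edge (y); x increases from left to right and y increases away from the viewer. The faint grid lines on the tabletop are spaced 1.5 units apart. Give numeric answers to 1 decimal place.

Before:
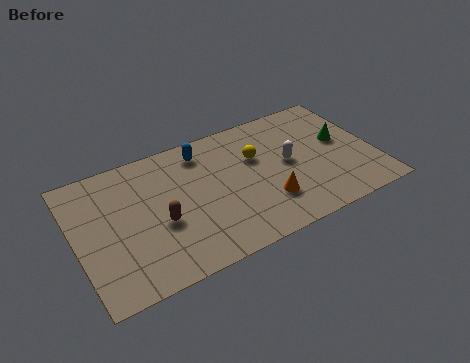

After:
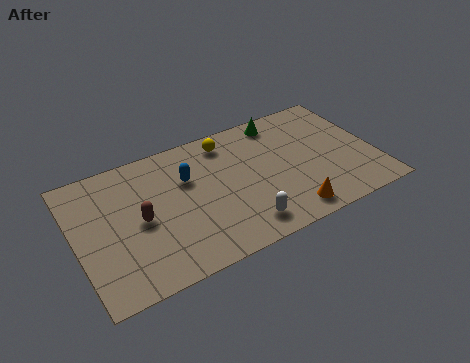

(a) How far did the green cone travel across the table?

3.3

The green cone was near (11.6, 4.0) before and (9.2, 6.2) after, so it travelled √(2.4² + 2.2²) ≈ 3.3 units.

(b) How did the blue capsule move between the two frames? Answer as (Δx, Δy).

(-0.8, -1.2)

The blue capsule started near (5.7, 5.9) and ended near (4.9, 4.7).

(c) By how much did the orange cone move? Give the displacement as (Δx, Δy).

(0.8, -1.0)

The orange cone started near (8.0, 2.0) and ended near (8.8, 1.0).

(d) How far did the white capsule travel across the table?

3.5

The white capsule moved from about (9.2, 3.7) to (6.8, 1.2), a distance of √(2.4² + 2.5²) ≈ 3.5.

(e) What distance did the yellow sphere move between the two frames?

1.8

The yellow sphere was near (7.9, 4.6) before and (6.8, 6.0) after, so it travelled √(1.1² + 1.4²) ≈ 1.8 units.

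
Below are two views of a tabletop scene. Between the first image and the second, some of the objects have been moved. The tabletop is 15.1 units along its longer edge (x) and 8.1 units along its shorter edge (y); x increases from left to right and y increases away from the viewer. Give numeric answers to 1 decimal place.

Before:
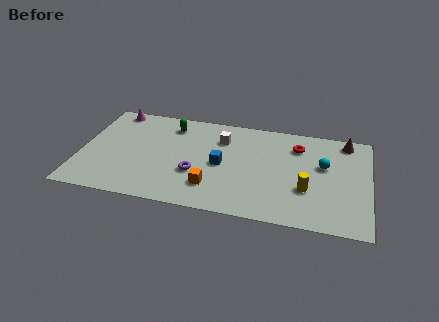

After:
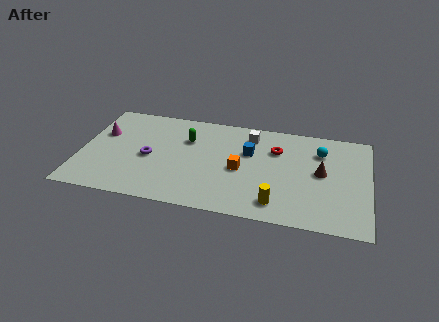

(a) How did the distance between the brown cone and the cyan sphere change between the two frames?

-0.8

Before: roughly 2.5 units apart; after: 1.7. That's 0.8 units closer together.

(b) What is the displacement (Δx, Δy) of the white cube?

(1.5, 0.6)

From the two frames, the white cube sits at roughly (7.3, 6.0) before and (8.8, 6.6) after.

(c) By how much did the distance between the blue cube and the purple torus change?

+3.8

Before: roughly 1.6 units apart; after: 5.4. That's 3.8 units further apart.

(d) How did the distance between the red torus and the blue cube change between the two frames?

-3.0

They were about 4.5 units apart before and 1.5 after — 3.0 units closer together.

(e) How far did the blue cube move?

1.9

From (7.4, 3.9) to (8.8, 5.2), the blue cube covered √(1.4² + 1.3²) ≈ 1.9 units.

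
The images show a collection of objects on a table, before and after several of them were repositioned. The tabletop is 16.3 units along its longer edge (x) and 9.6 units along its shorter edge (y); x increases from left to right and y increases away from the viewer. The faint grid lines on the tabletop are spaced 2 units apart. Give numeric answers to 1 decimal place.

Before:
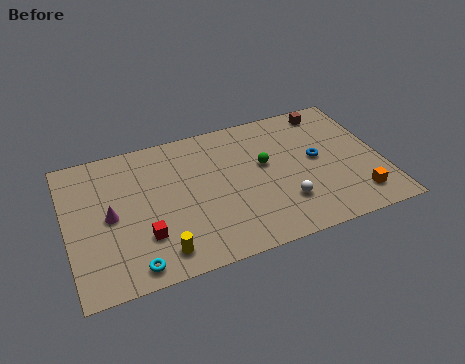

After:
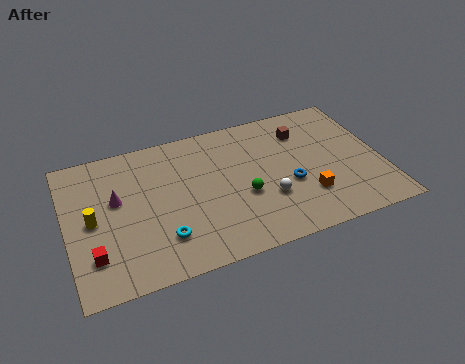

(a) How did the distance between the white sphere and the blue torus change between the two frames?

-1.9

The distance was about 3.2 in the first image and 1.3 in the second, so they moved 1.9 units closer together.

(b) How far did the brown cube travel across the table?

1.9

From (14.0, 8.4) to (12.5, 7.3), the brown cube covered √(1.5² + 1.1²) ≈ 1.9 units.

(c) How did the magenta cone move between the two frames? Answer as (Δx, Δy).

(0.4, 1.0)

From the two frames, the magenta cone sits at roughly (2.2, 4.7) before and (2.6, 5.7) after.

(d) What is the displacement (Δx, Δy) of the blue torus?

(-1.6, -1.3)

From the two frames, the blue torus sits at roughly (13.0, 5.1) before and (11.4, 3.8) after.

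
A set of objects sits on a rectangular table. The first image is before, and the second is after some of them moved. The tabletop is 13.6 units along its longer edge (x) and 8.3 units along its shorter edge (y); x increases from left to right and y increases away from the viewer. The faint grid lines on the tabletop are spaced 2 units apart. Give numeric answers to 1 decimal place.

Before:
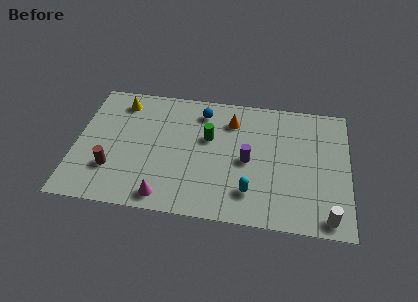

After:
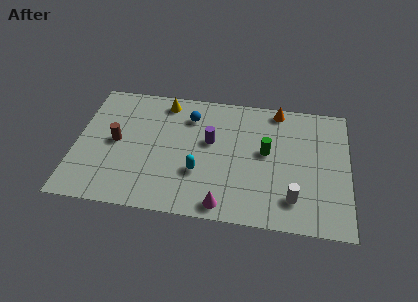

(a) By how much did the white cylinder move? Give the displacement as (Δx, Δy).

(-1.7, 0.9)

The white cylinder was at about (12.6, 0.9) and moved to about (10.9, 1.8).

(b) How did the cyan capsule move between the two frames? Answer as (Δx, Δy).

(-2.6, 0.9)

From the two frames, the cyan capsule sits at roughly (8.8, 1.9) before and (6.2, 2.8) after.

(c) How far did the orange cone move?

2.5

The orange cone was near (7.7, 6.4) before and (10.0, 7.5) after, so it travelled √(2.3² + 1.1²) ≈ 2.5 units.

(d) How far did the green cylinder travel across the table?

2.9

The green cylinder was near (6.6, 5.1) before and (9.5, 4.6) after, so it travelled √(2.9² + 0.5²) ≈ 2.9 units.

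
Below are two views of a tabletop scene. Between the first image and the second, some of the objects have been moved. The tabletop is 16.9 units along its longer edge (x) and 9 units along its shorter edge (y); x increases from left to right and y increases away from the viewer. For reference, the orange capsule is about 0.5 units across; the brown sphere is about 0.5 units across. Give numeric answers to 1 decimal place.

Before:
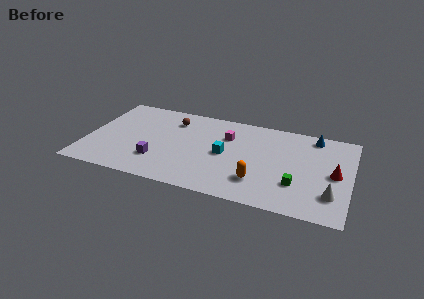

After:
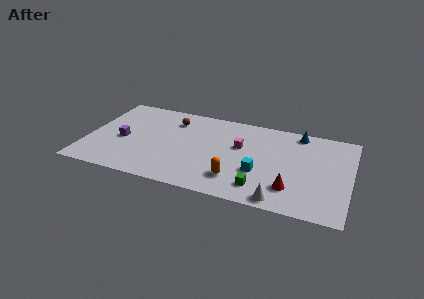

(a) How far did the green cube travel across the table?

2.4

The green cube was near (13.6, 2.7) before and (11.4, 1.7) after, so it travelled √(2.2² + 1.0²) ≈ 2.4 units.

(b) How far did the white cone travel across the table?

3.4

From (15.8, 2.3) to (12.7, 0.9), the white cone covered √(3.1² + 1.4²) ≈ 3.4 units.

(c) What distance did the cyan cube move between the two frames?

2.6

The cyan cube moved from about (8.9, 4.4) to (11.2, 3.2), a distance of √(2.3² + 1.2²) ≈ 2.6.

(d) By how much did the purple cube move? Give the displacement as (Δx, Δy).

(-2.4, 1.5)

The purple cube was at about (4.7, 2.5) and moved to about (2.3, 4.0).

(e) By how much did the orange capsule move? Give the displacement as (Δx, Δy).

(-1.4, -0.2)

The orange capsule started near (11.2, 2.3) and ended near (9.8, 2.1).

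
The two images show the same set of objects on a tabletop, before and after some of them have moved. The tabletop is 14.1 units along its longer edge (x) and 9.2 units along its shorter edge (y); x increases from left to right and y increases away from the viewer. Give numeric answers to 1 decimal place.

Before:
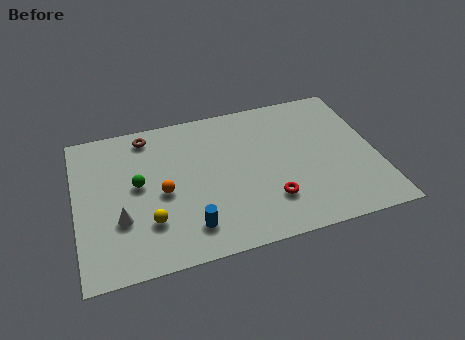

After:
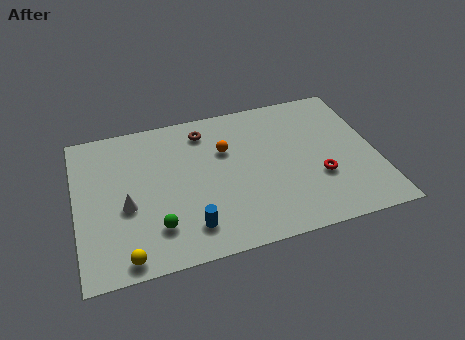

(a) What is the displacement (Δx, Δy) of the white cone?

(0.3, 0.7)

The white cone was at about (2.0, 3.1) and moved to about (2.3, 3.8).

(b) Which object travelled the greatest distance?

the orange sphere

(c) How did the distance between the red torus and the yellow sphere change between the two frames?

+3.9

The distance was about 5.6 in the first image and 9.5 in the second, so they moved 3.9 units further apart.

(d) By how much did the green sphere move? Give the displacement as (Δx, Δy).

(0.7, -2.8)

The green sphere was at about (2.9, 5.0) and moved to about (3.6, 2.2).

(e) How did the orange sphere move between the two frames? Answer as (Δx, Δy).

(3.1, 1.9)

The orange sphere was at about (4.0, 4.2) and moved to about (7.1, 6.1).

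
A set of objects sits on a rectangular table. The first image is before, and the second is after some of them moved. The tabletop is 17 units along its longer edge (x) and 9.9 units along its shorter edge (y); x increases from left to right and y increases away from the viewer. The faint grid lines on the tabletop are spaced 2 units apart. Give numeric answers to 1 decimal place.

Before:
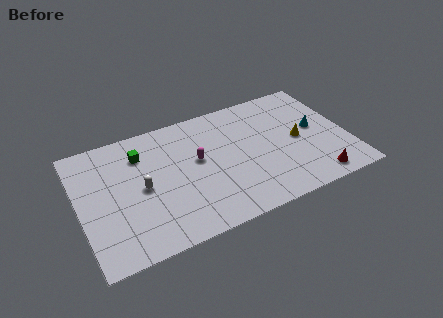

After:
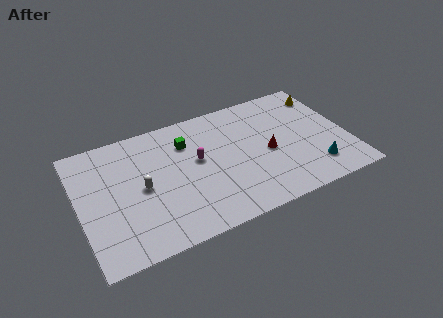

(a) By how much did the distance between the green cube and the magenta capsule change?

-2.1

Before: roughly 3.9 units apart; after: 1.8. That's 2.1 units closer together.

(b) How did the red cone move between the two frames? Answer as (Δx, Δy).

(-2.6, 3.3)

The red cone was at about (14.5, 1.2) and moved to about (11.9, 4.5).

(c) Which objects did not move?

the magenta capsule and the white capsule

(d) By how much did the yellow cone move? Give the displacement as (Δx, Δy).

(2.2, 3.2)

The yellow cone started near (13.9, 4.8) and ended near (16.1, 8.0).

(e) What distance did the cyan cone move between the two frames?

3.2

From (15.1, 5.3) to (14.6, 2.1), the cyan cone covered √(0.5² + 3.2²) ≈ 3.2 units.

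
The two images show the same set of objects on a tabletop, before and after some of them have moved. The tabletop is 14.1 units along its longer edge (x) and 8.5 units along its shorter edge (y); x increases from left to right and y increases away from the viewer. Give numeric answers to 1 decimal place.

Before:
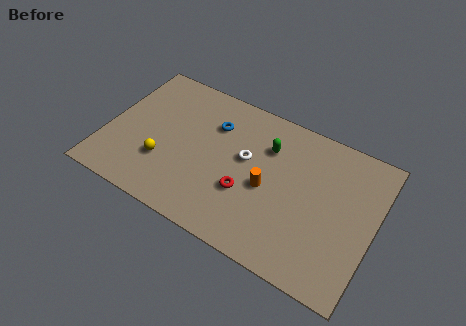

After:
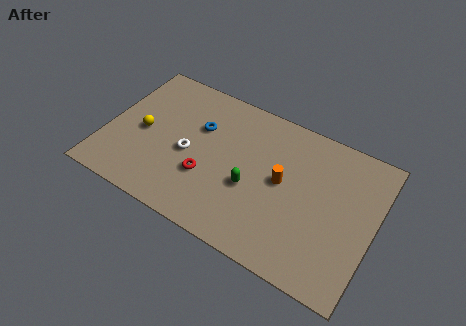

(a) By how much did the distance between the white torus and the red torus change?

-0.5

Before: roughly 1.9 units apart; after: 1.4. That's 0.5 units closer together.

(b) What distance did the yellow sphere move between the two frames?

1.8

The yellow sphere moved from about (3.2, 2.7) to (1.9, 4.0), a distance of √(1.3² + 1.3²) ≈ 1.8.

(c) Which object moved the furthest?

the white torus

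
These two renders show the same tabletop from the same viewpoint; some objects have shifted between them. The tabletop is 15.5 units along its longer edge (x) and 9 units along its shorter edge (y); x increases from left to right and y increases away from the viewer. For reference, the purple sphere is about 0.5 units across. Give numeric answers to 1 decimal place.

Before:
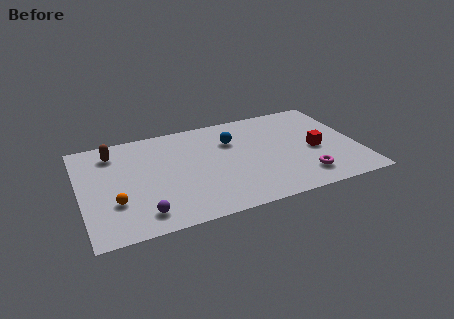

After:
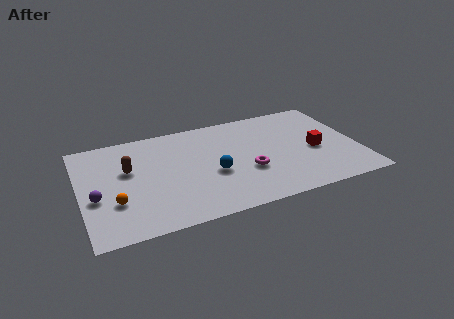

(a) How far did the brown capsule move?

1.9

The brown capsule moved from about (2.0, 7.3) to (2.7, 5.5), a distance of √(0.7² + 1.8²) ≈ 1.9.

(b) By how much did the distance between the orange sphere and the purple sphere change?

-0.8

Before: roughly 2.0 units apart; after: 1.2. That's 0.8 units closer together.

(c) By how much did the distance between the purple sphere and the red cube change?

+2.1

Before: roughly 10.2 units apart; after: 12.3. That's 2.1 units further apart.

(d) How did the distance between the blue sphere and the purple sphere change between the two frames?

-0.7

They were about 7.2 units apart before and 6.5 after — 0.7 units closer together.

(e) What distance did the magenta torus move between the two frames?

3.4

The magenta torus was near (12.2, 1.8) before and (9.2, 3.3) after, so it travelled √(3.0² + 1.5²) ≈ 3.4 units.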